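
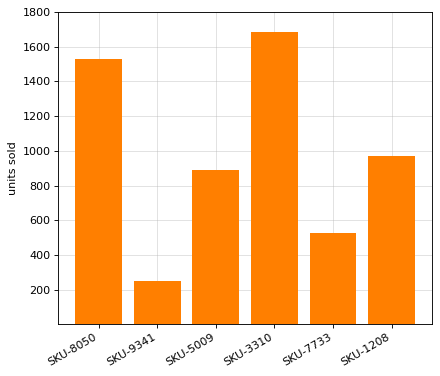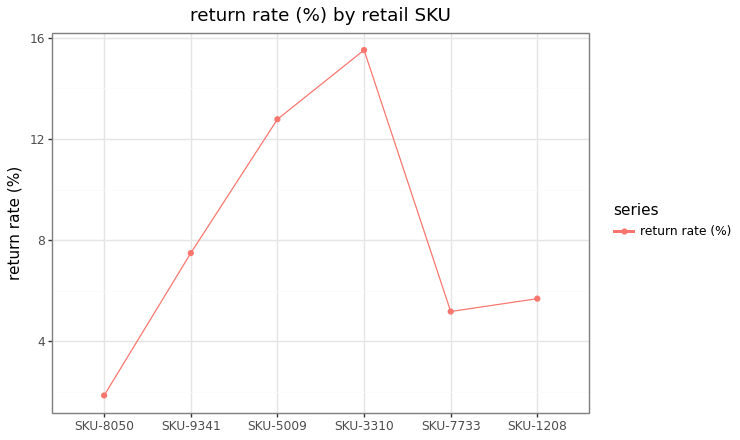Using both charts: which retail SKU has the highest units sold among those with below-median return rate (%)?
Chart 2 median return rate (%) ≈ 6; below-median retail SKUs: SKU-8050, SKU-7733, SKU-1208. Among those, SKU-8050 has the highest units sold (≈ 1600).

SKU-8050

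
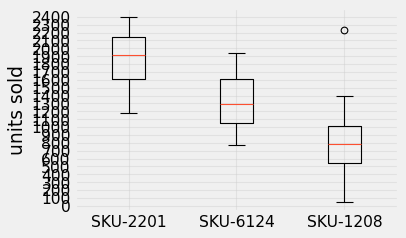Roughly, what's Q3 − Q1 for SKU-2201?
Q3 ≈ 2100, Q1 ≈ 1600; IQR ≈ 500.

≈ 500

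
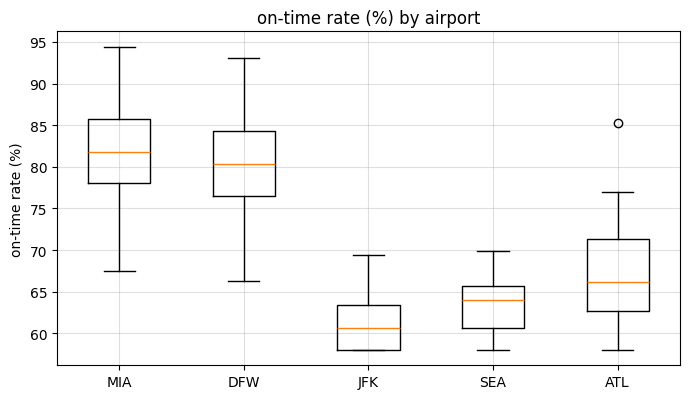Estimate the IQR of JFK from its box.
Q3 ≈ 64, Q1 ≈ 58; IQR ≈ 6.

≈ 6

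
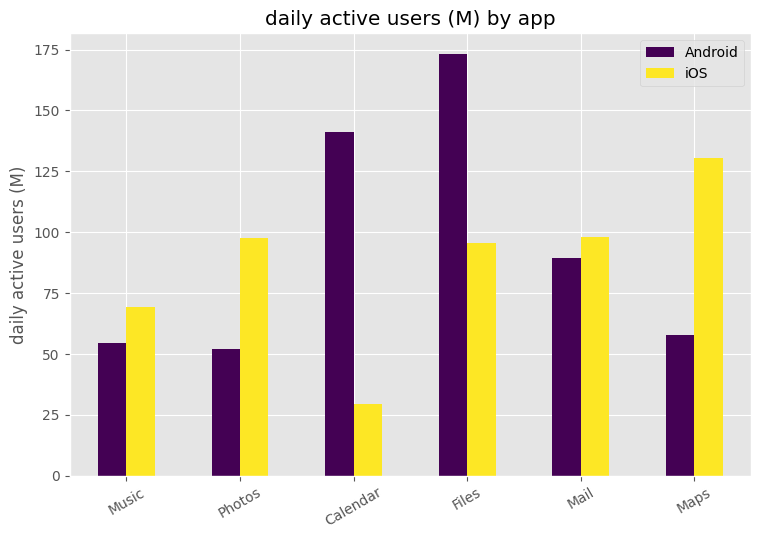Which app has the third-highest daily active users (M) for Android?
Mail

Top 4 for Android: Files ≈ 180, Calendar ≈ 140, Mail ≈ 80, Maps ≈ 60.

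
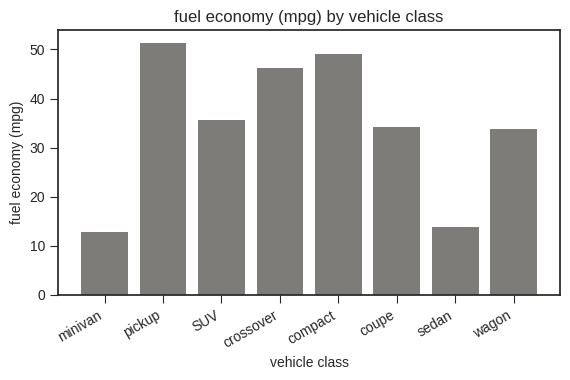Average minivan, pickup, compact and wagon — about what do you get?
(15 + 50 + 50 + 35) / 4 ≈ 38.

≈ 38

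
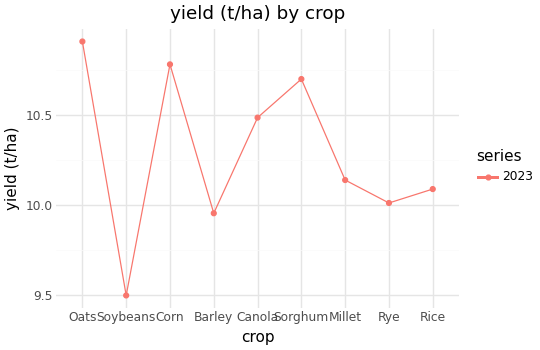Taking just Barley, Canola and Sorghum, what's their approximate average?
(10.0 + 10.4 + 10.6) / 3 ≈ 10.33.

≈ 10.33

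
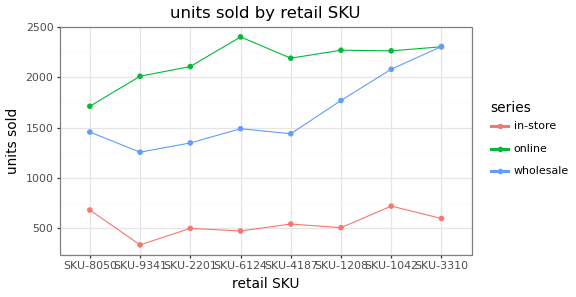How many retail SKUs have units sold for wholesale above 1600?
3

Above 1600: SKU-1208, SKU-1042, SKU-3310.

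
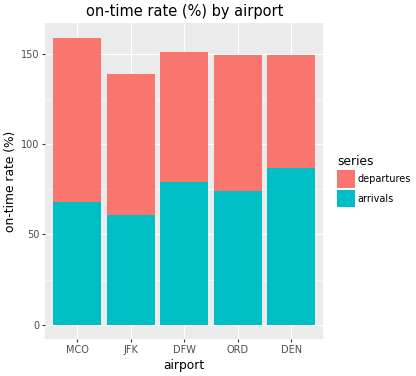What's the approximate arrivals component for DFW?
≈ 80

arrivals top ≈ 80, bottom ≈ 0; segment ≈ 80.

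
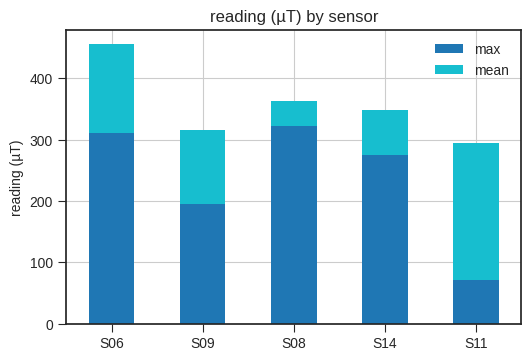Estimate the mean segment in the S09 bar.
≈ 100

mean top ≈ 300, bottom ≈ 200; segment ≈ 100.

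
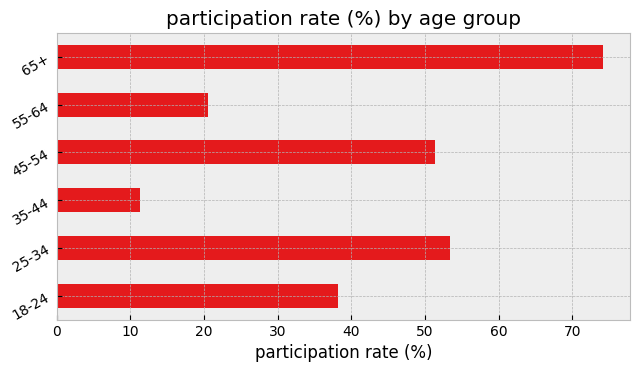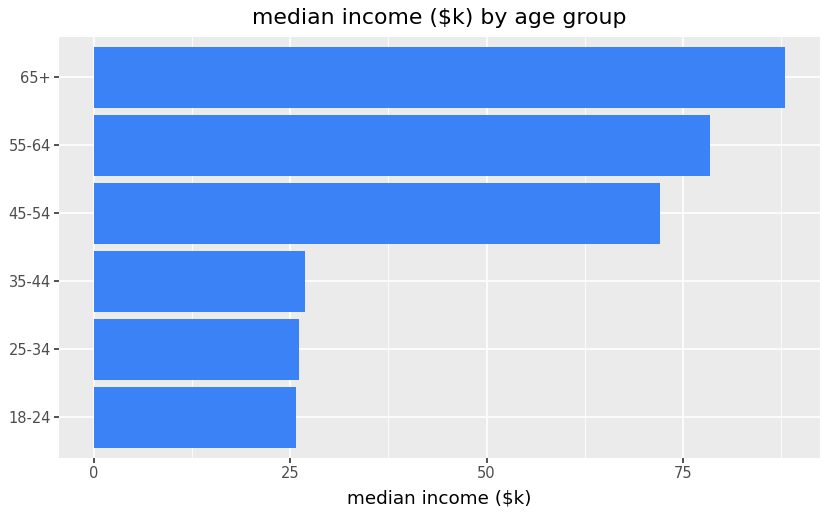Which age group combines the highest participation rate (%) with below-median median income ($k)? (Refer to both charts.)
Chart 2 median median income ($k) ≈ 50; below-median age groups: 18-24, 25-34, 35-44. Among those, 25-34 has the highest participation rate (%) (≈ 50).

25-34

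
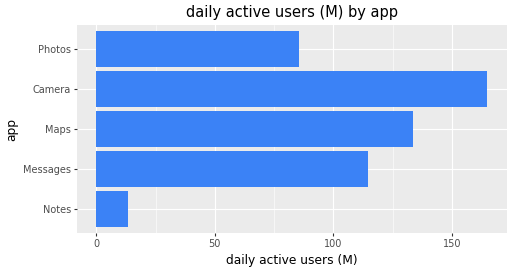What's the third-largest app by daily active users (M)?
Top 4: Camera ≈ 160, Maps ≈ 140, Messages ≈ 120, Photos ≈ 80.

Messages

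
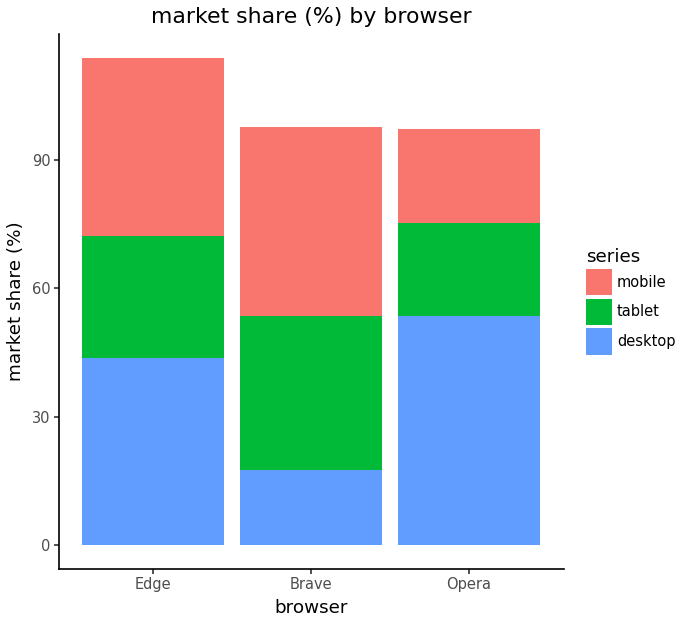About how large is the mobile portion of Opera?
≈ 20

mobile top ≈ 100, bottom ≈ 80; segment ≈ 20.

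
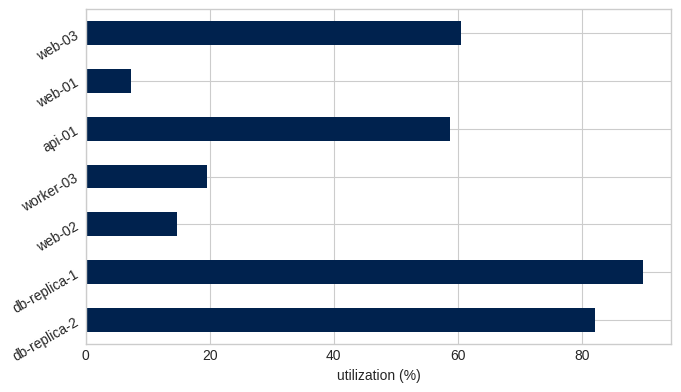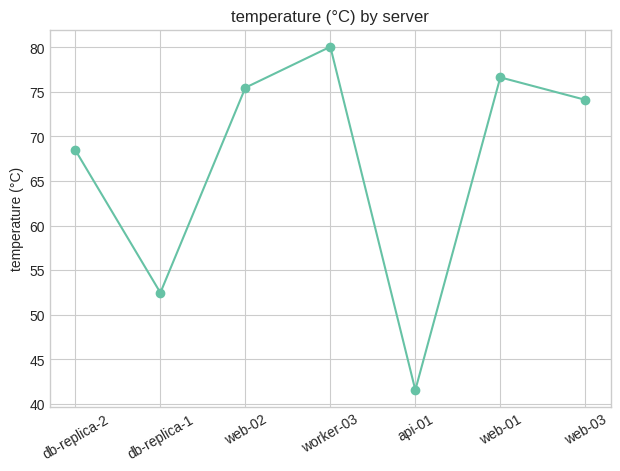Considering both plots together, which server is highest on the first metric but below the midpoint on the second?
db-replica-1

Chart 2 median temperature (°C) ≈ 70; below-median servers: db-replica-2, db-replica-1, api-01. Among those, db-replica-1 has the highest utilization (%) (≈ 90).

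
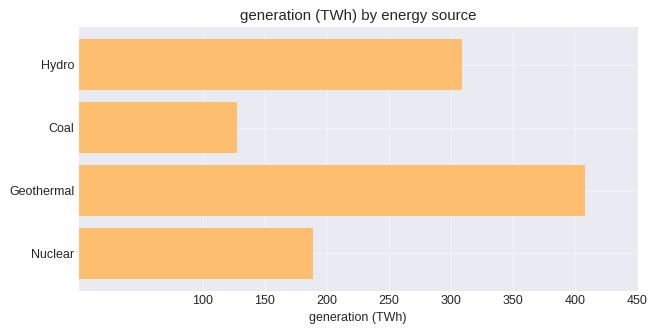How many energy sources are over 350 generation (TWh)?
1

Above 350: Geothermal.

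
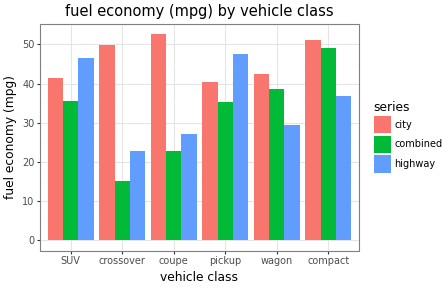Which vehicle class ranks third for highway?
Top 4 for highway: pickup ≈ 50, SUV ≈ 45, compact ≈ 35, wagon ≈ 30.

compact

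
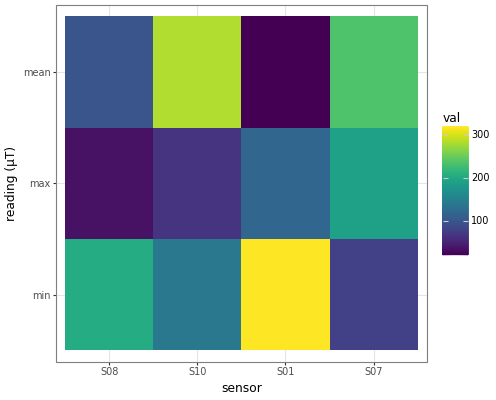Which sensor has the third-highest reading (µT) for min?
S10

Top 4 for min: S01 ≈ 325, S08 ≈ 200, S10 ≈ 150, S07 ≈ 75.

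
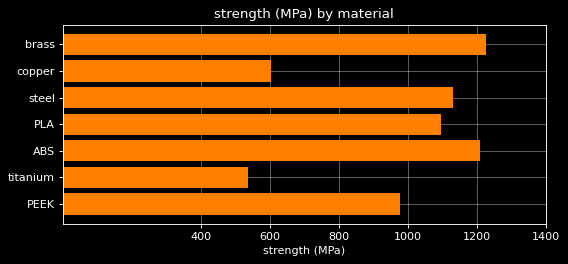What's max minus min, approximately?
Max brass ≈ 1200, min titanium ≈ 600; range ≈ 600.

≈ 600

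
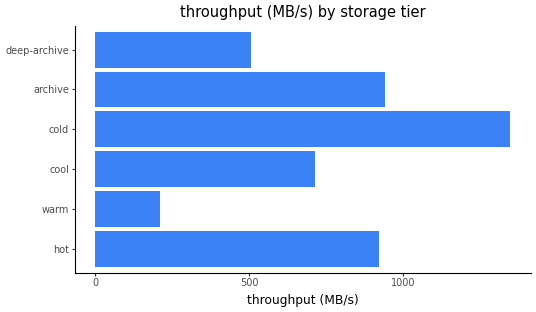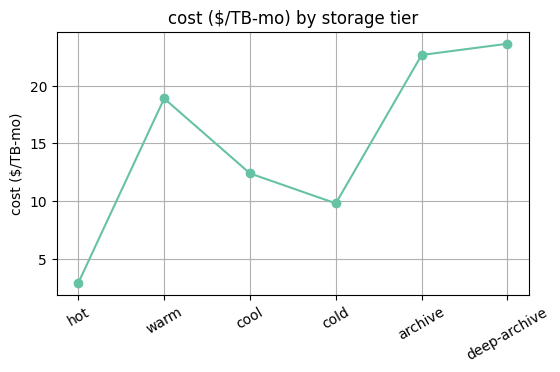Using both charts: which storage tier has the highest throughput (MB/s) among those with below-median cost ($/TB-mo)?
cold

Chart 2 median cost ($/TB-mo) ≈ 15; below-median storage tiers: hot, cool, cold. Among those, cold has the highest throughput (MB/s) (≈ 1400).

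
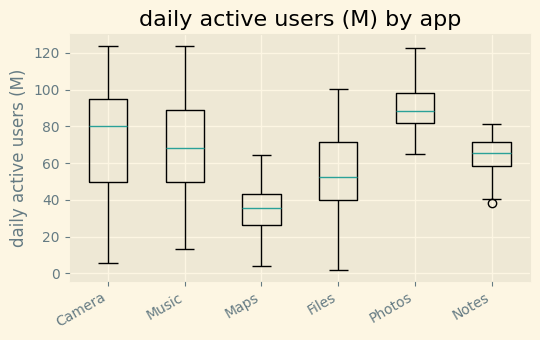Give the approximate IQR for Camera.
Q3 ≈ 95, Q1 ≈ 50; IQR ≈ 45.

≈ 45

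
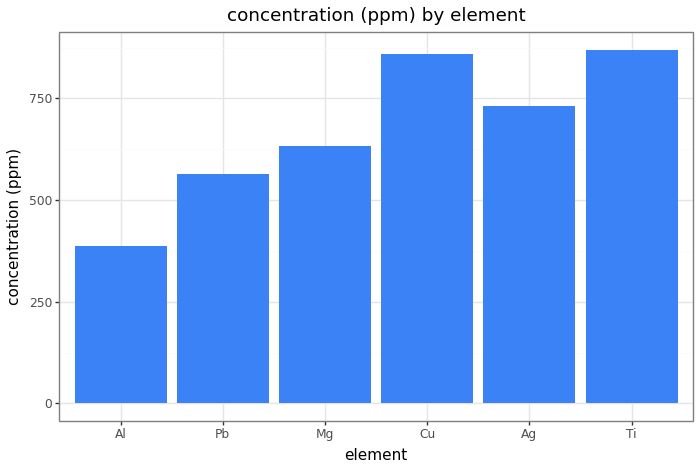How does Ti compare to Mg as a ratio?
≈ 1.5×

Ti ≈ 900, Mg ≈ 600; 900/600 ≈ 1.5.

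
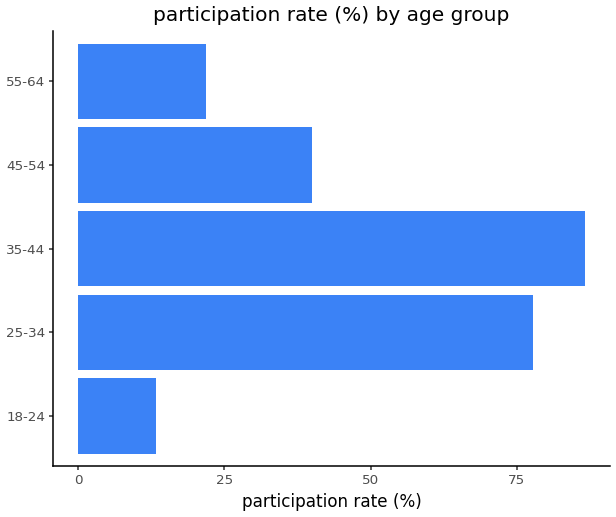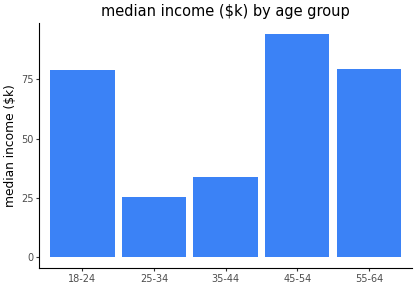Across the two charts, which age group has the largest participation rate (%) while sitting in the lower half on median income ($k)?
Chart 2 median median income ($k) ≈ 80; below-median age groups: 25-34, 35-44. Among those, 35-44 has the highest participation rate (%) (≈ 90).

35-44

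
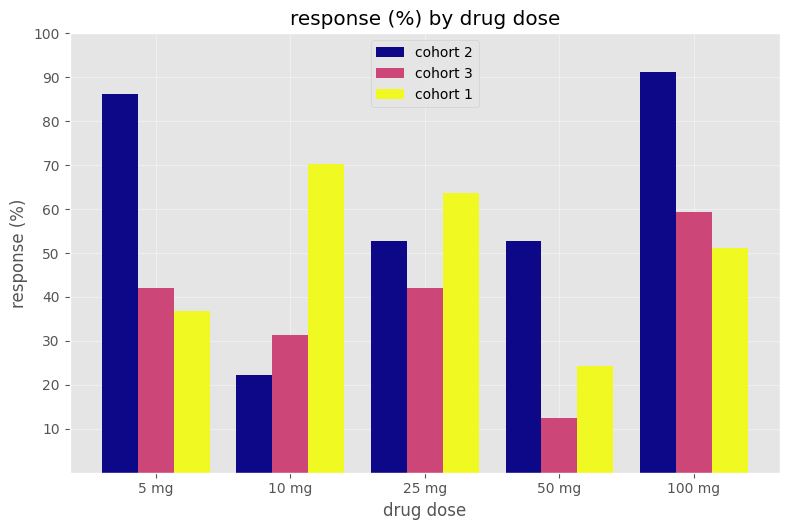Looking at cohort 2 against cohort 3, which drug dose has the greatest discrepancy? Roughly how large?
5 mg: cohort 2 ≈ 90, cohort 3 ≈ 40 → gap ≈ 50. Next-largest (50 mg) is only ≈ 40.

5 mg, ≈ 50 %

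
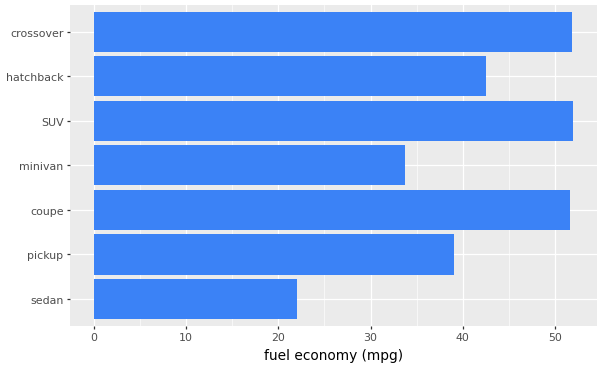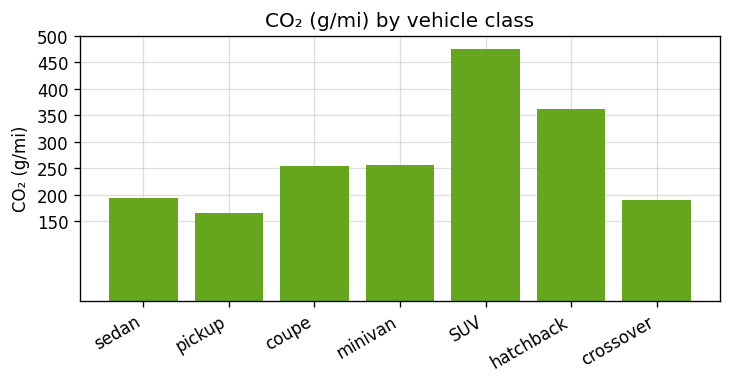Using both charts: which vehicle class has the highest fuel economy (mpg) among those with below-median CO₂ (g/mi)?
Chart 2 median CO₂ (g/mi) ≈ 250; below-median vehicle classes: sedan, pickup, crossover. Among those, crossover has the highest fuel economy (mpg) (≈ 50).

crossover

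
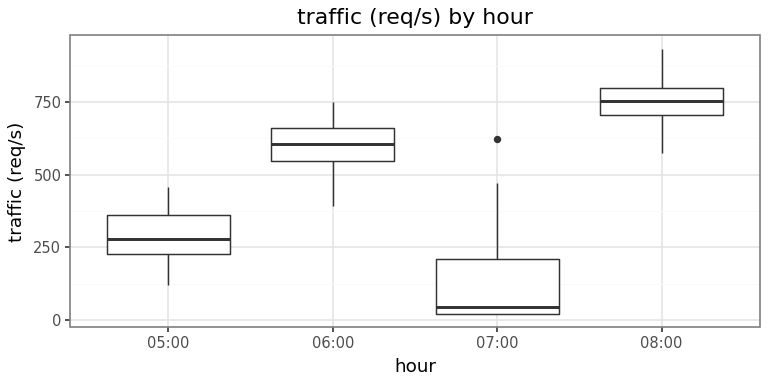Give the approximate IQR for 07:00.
≈ 200

Q3 ≈ 200, Q1 ≈ 0; IQR ≈ 200.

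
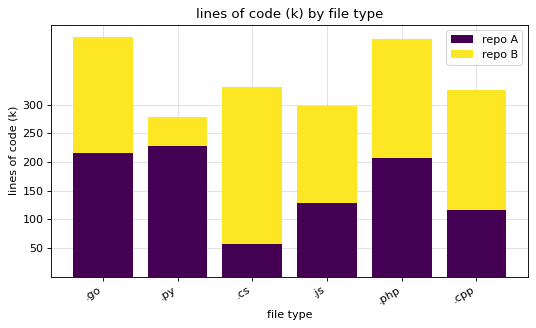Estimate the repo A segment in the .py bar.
repo A top ≈ 250, bottom ≈ 0; segment ≈ 250.

≈ 250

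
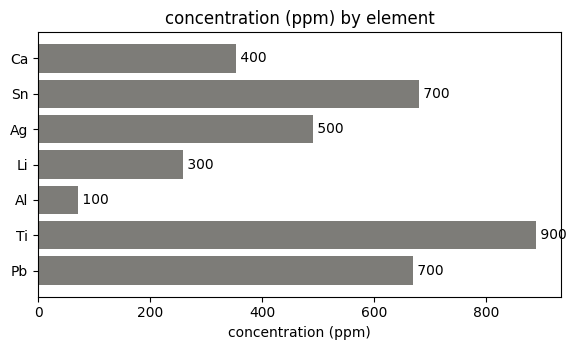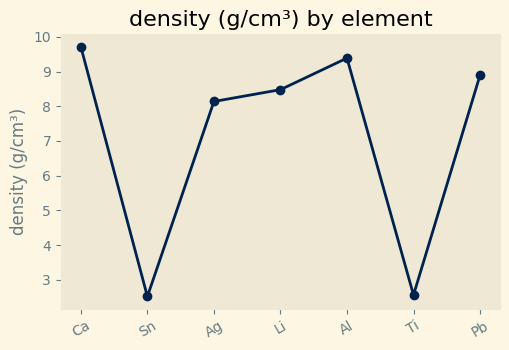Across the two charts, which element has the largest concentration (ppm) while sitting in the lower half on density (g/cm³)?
Ti

Chart 2 median density (g/cm³) ≈ 8; below-median elements: Sn, Ag, Ti. Among those, Ti has the highest concentration (ppm) (≈ 900).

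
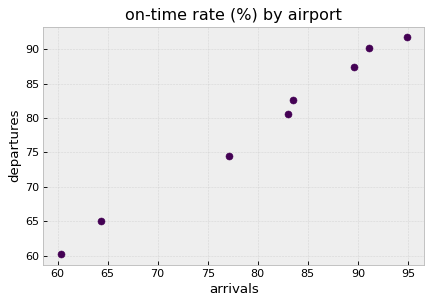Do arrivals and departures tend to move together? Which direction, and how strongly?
Points are positively correlated; strong (|r| ≈ 1.0).

positive, strong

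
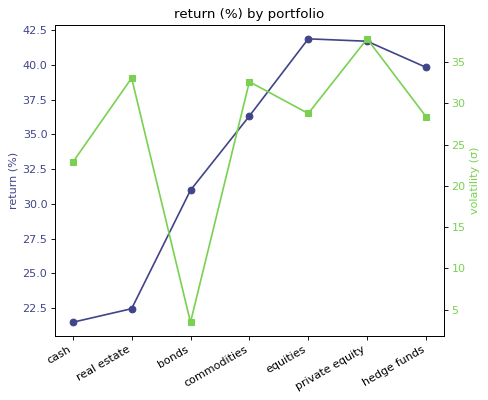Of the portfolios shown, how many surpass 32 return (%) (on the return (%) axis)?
4

Above 32: commodities, equities, private equity, hedge funds.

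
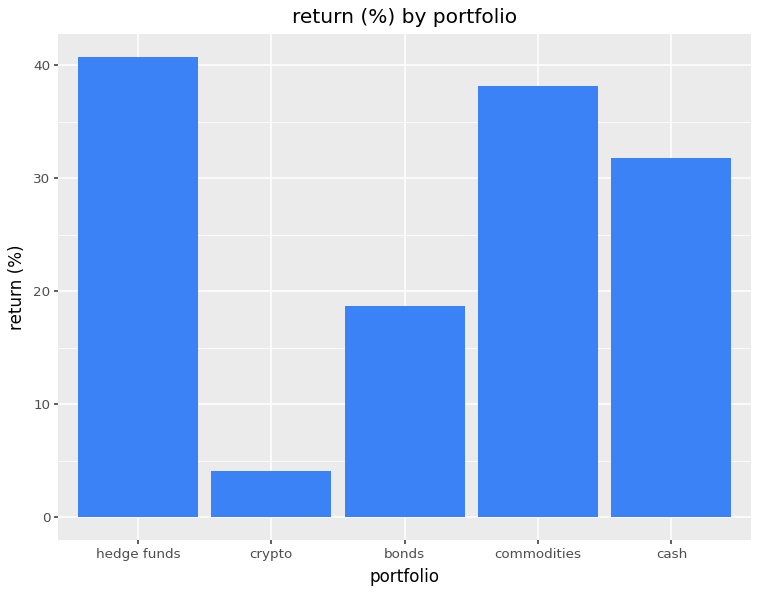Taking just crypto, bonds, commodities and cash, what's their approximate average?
≈ 24

(5 + 20 + 40 + 30) / 4 ≈ 24.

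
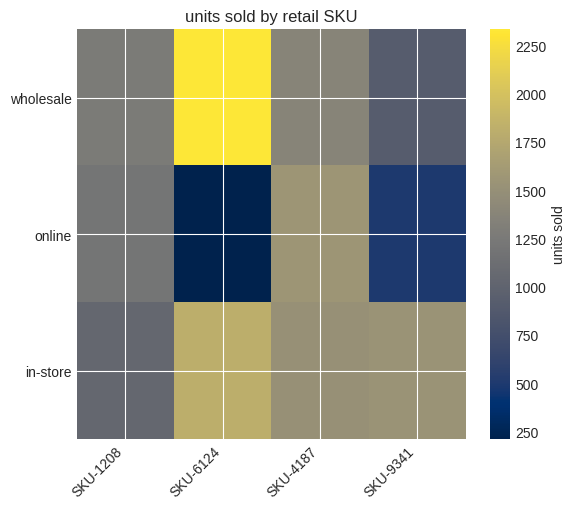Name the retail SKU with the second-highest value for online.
Top 3 for online: SKU-4187 ≈ 1600, SKU-1208 ≈ 1200, SKU-9341 ≈ 400.

SKU-1208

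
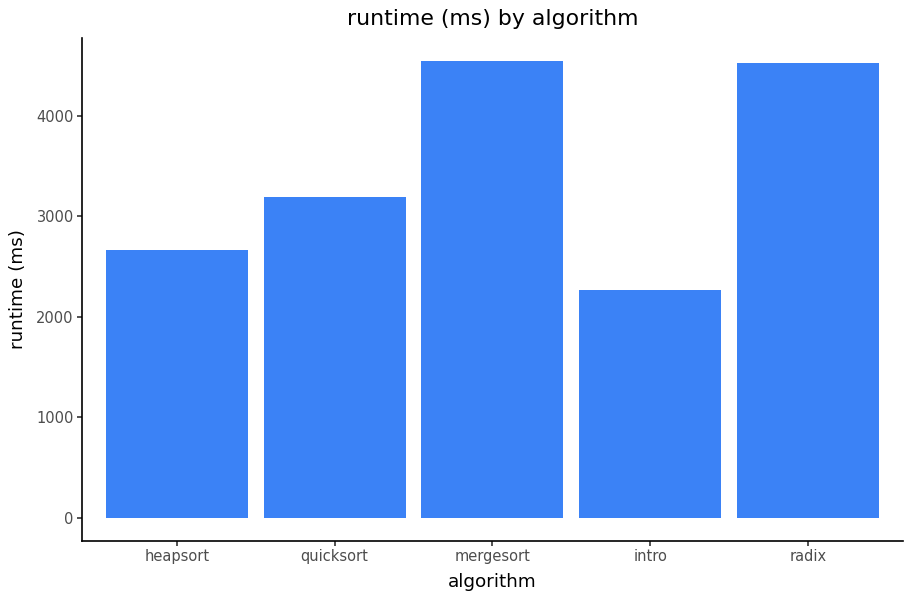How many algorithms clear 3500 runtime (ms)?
Above 3500: mergesort, radix.

2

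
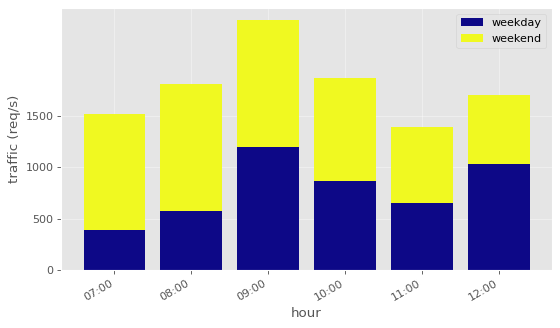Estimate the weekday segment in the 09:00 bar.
weekday top ≈ 1000, bottom ≈ 0; segment ≈ 1000.

≈ 1000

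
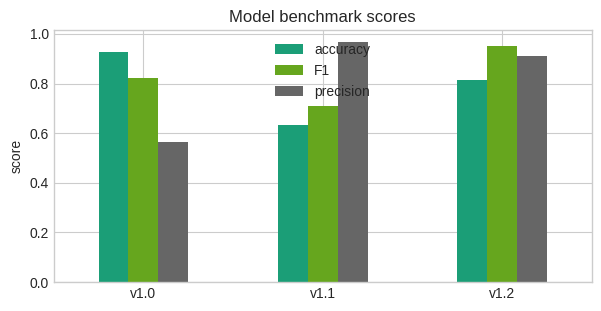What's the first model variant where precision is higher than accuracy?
v1.1

v1.0: precision ≈ 0.6 vs accuracy ≈ 0.9 (not yet); v1.1: precision ≈ 1.0 vs accuracy ≈ 0.6 (first crossover).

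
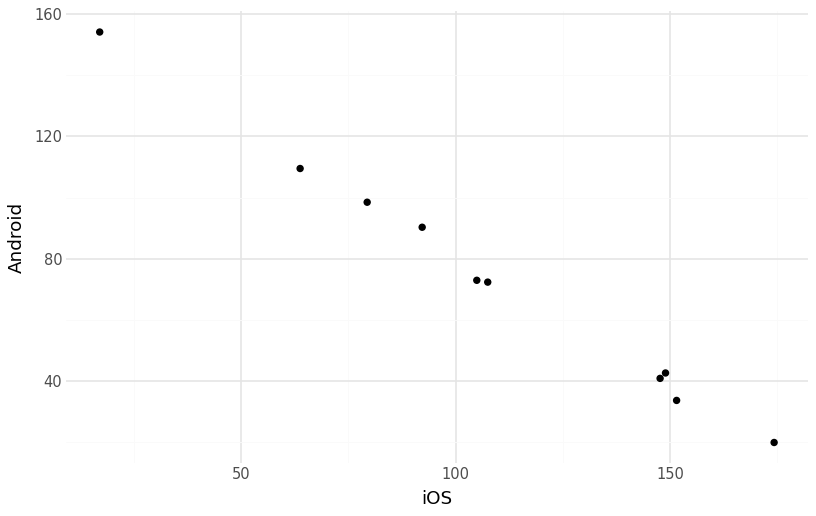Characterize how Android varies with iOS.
Points are negatively correlated; strong (|r| ≈ 1.0).

negative, strong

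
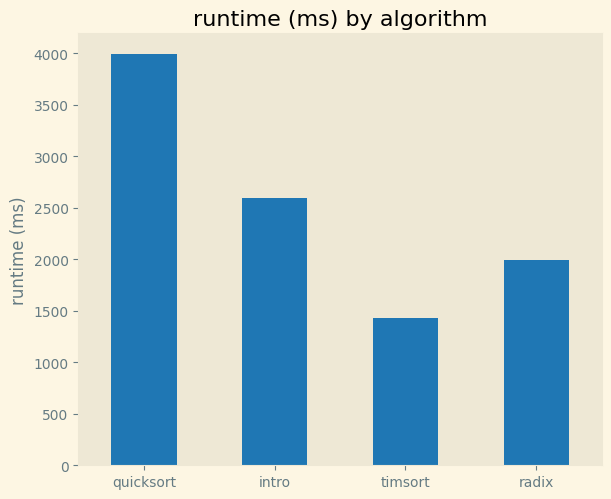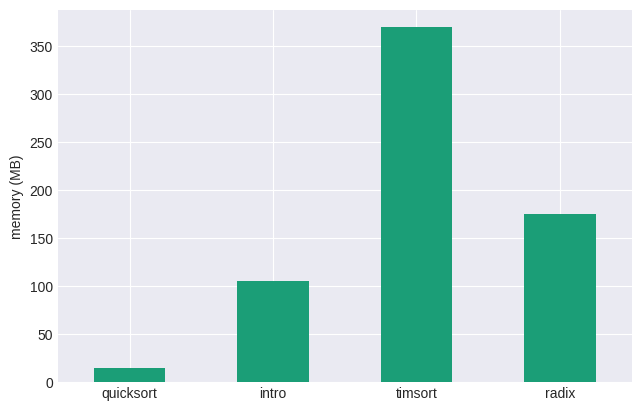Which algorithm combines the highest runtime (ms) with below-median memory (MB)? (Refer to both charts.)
quicksort

Chart 2 median memory (MB) ≈ 150; below-median algorithms: quicksort, intro. Among those, quicksort has the highest runtime (ms) (≈ 4000).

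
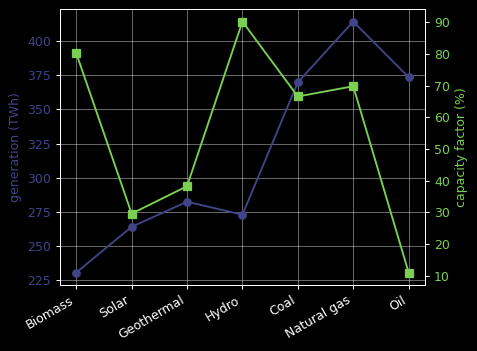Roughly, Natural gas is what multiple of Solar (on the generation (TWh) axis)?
≈ 1.62×

Natural gas ≈ 420, Solar ≈ 260; 420/260 ≈ 1.62.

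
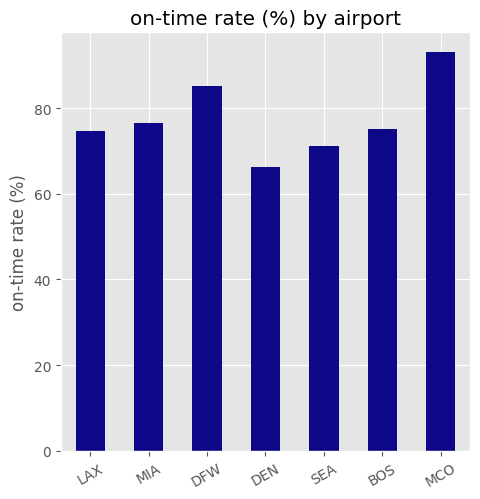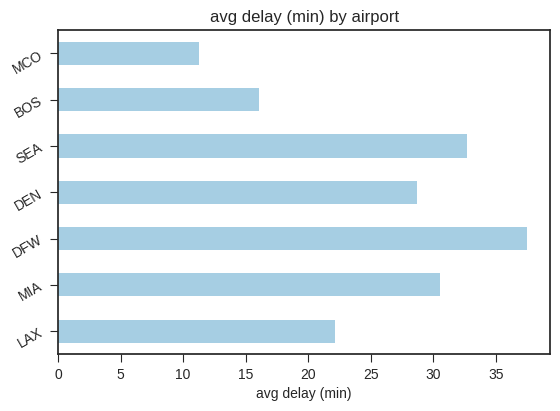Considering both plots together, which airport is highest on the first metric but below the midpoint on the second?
Chart 2 median avg delay (min) ≈ 30; below-median airports: LAX, BOS, MCO. Among those, MCO has the highest on-time rate (%) (≈ 90).

MCO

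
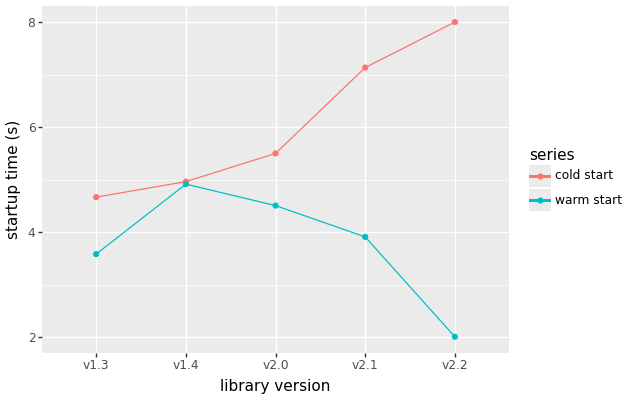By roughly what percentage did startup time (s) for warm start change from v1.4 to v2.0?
≈ -10%

v1.4 ≈ 5.0, v2.0 ≈ 4.5; (4.5 − 5.0) / 5.0 ≈ -10%.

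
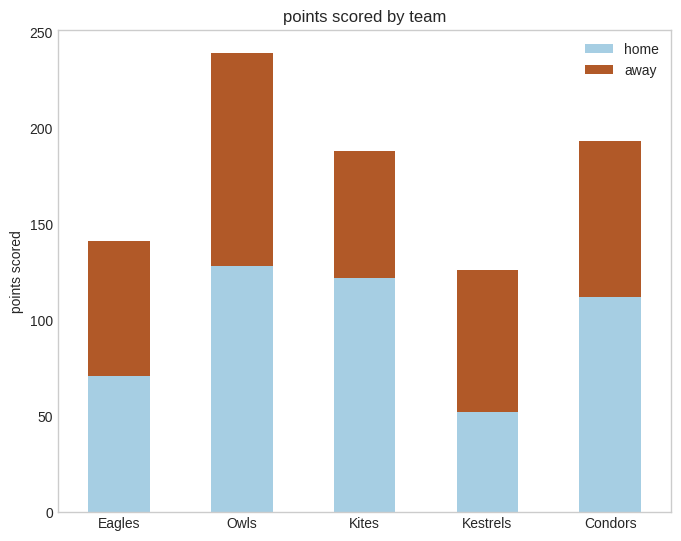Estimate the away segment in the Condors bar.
away top ≈ 200, bottom ≈ 120; segment ≈ 80.

≈ 80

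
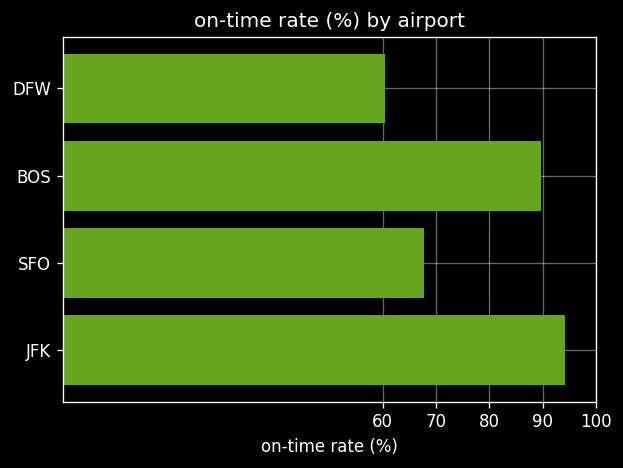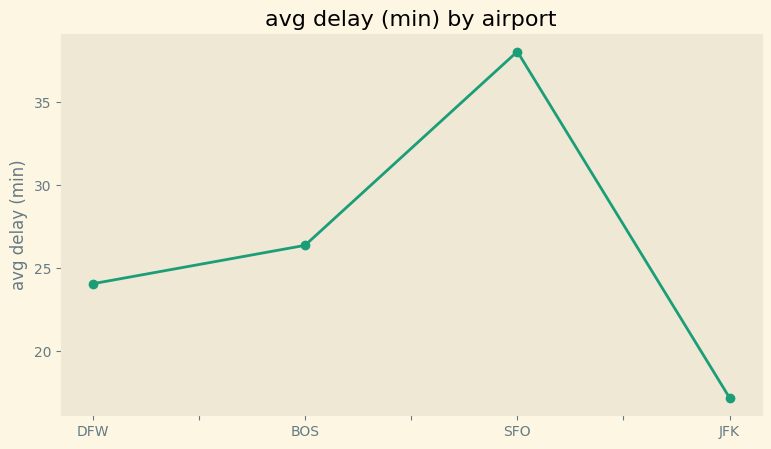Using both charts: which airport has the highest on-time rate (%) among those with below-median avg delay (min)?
JFK

Chart 2 median avg delay (min) ≈ 25; below-median airports: DFW, JFK. Among those, JFK has the highest on-time rate (%) (≈ 90).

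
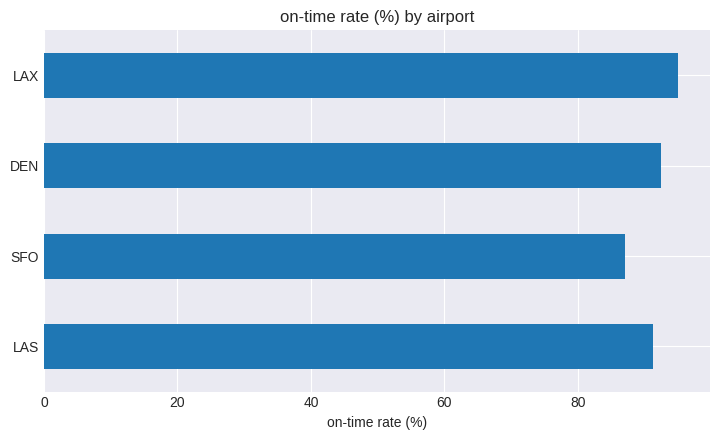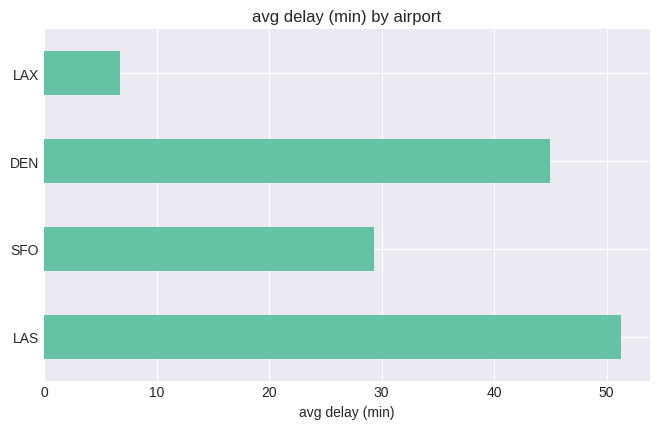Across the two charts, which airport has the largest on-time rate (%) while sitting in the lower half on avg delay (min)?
Chart 2 median avg delay (min) ≈ 35; below-median airports: SFO, LAX. Among those, LAX has the highest on-time rate (%) (≈ 100).

LAX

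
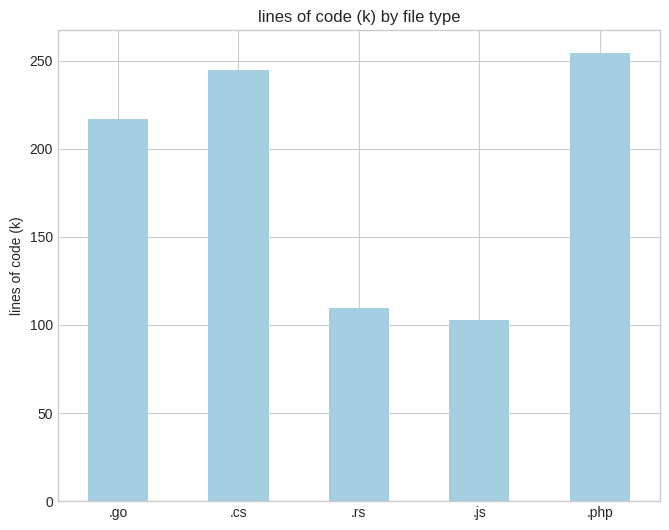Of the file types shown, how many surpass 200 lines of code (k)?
Above 200: .go, .cs, .php.

3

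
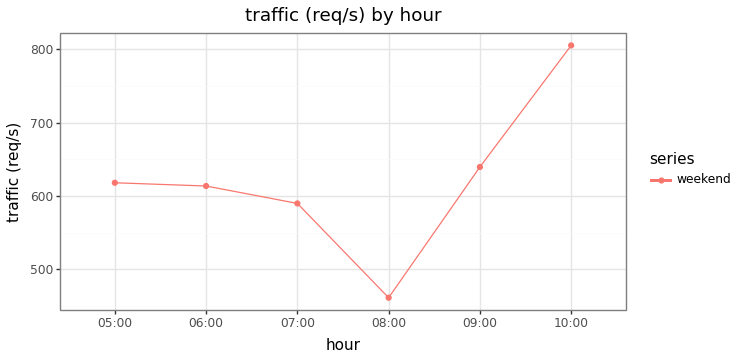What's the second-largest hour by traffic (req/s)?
09:00

Top 3: 10:00 ≈ 800, 09:00 ≈ 650, 05:00 ≈ 600.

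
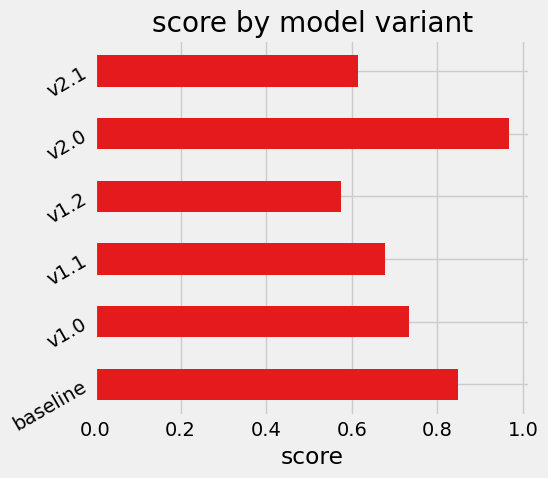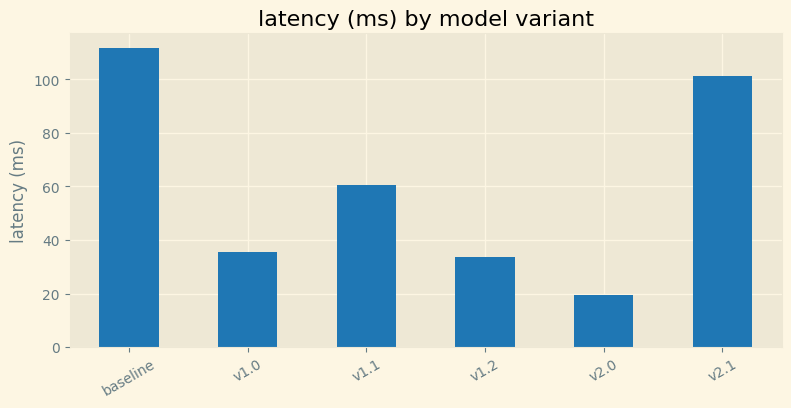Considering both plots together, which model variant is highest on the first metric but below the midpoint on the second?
Chart 2 median latency (ms) ≈ 40; below-median model variants: v1.0, v1.2, v2.0. Among those, v2.0 has the highest score (≈ 1).

v2.0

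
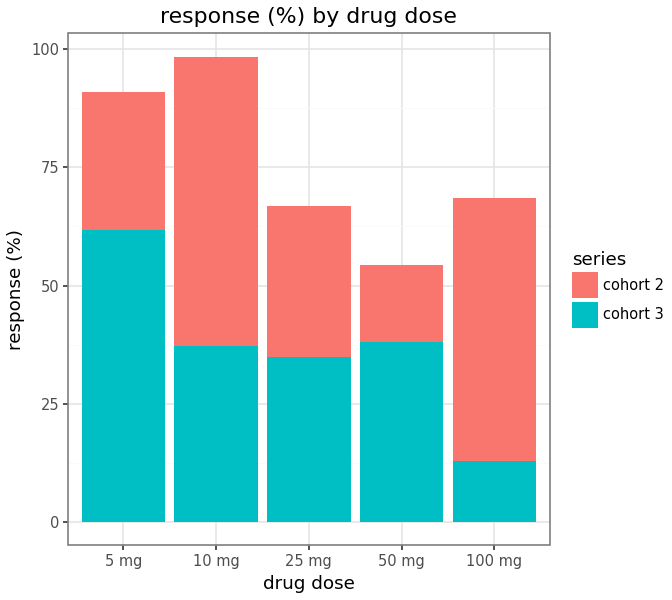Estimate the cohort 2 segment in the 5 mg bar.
≈ 30

cohort 2 top ≈ 90, bottom ≈ 60; segment ≈ 30.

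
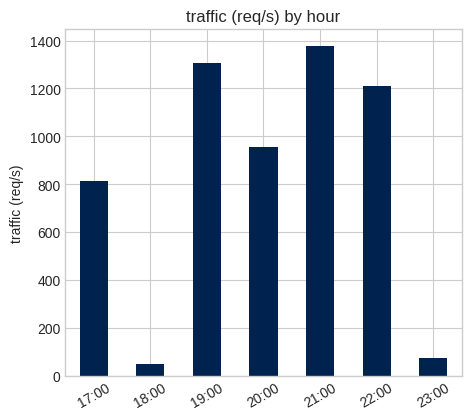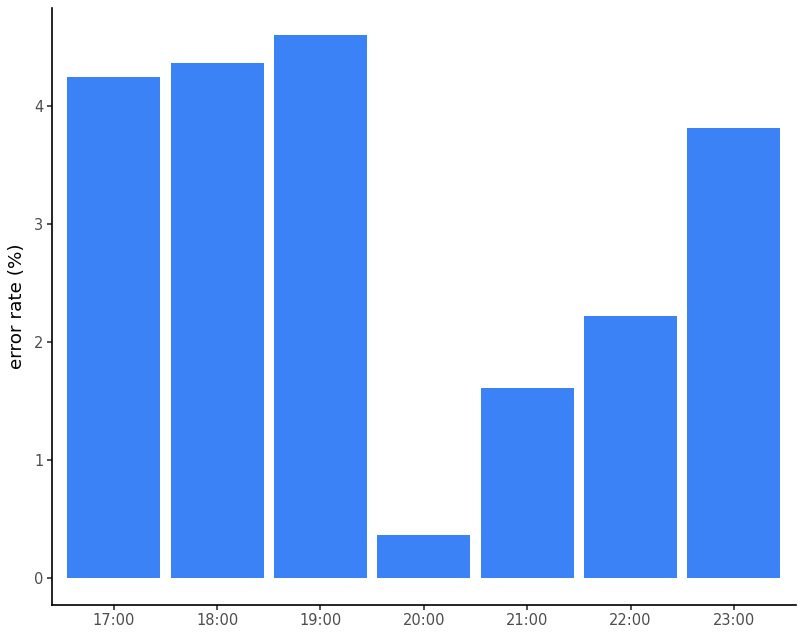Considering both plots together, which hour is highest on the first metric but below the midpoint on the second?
21:00

Chart 2 median error rate (%) ≈ 4; below-median hours: 20:00, 21:00, 22:00. Among those, 21:00 has the highest traffic (req/s) (≈ 1400).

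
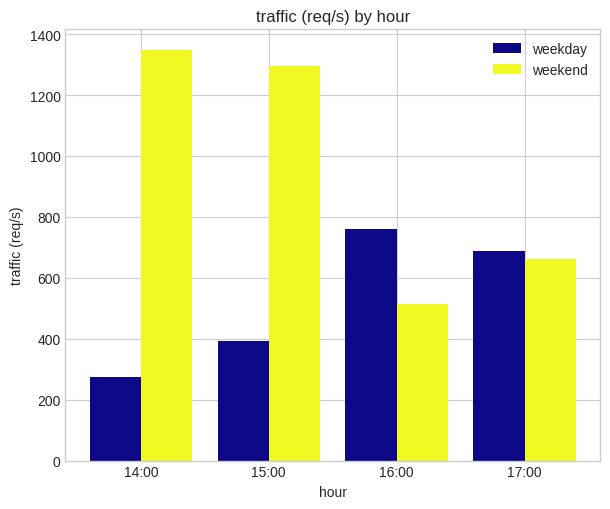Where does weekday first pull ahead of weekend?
15:00: weekday ≈ 400 vs weekend ≈ 1200 (not yet); 16:00: weekday ≈ 800 vs weekend ≈ 600 (first crossover).

16:00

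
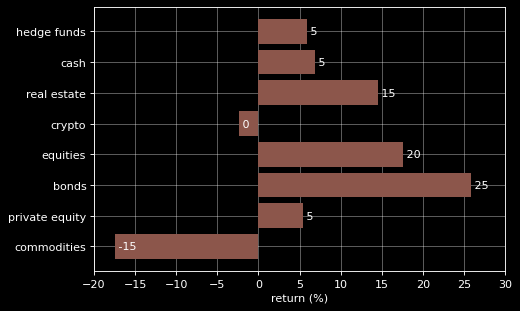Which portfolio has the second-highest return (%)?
equities

Top 3: bonds ≈ 25, equities ≈ 20, real estate ≈ 15.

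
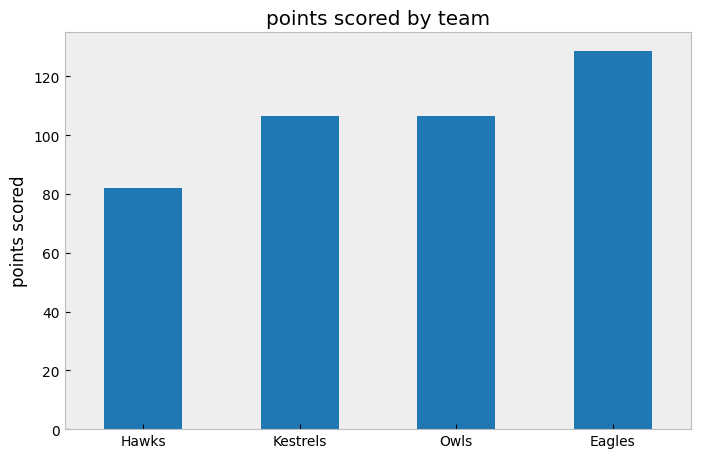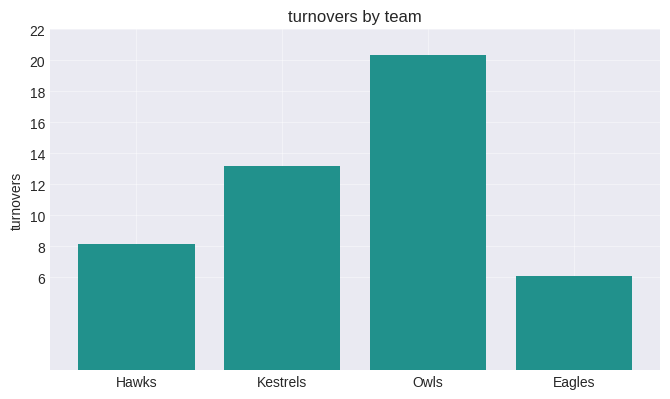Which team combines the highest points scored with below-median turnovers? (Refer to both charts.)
Eagles

Chart 2 median turnovers ≈ 10; below-median teams: Hawks, Eagles. Among those, Eagles has the highest points scored (≈ 120).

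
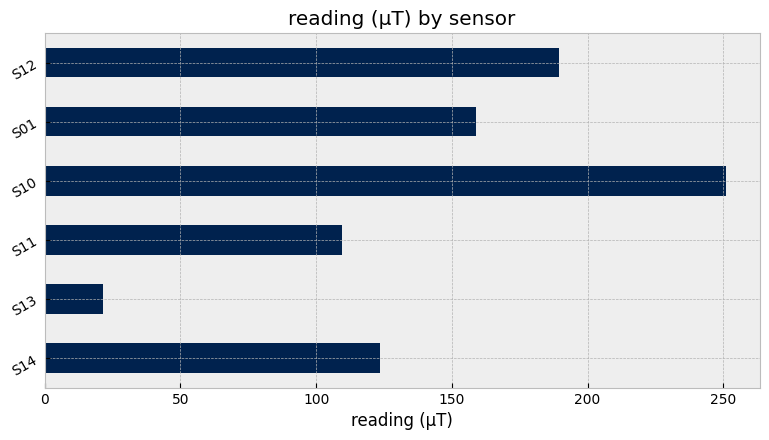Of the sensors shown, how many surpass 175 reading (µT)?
Above 175: S10, S12.

2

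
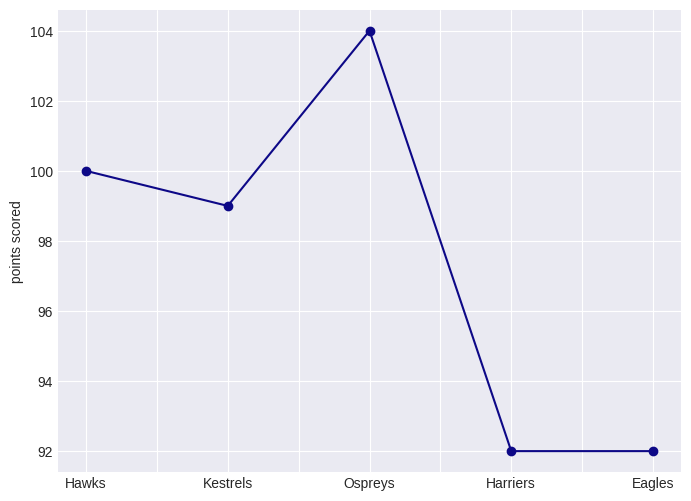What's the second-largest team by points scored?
Top 3: Ospreys ≈ 104, Hawks ≈ 100, Kestrels ≈ 99.

Hawks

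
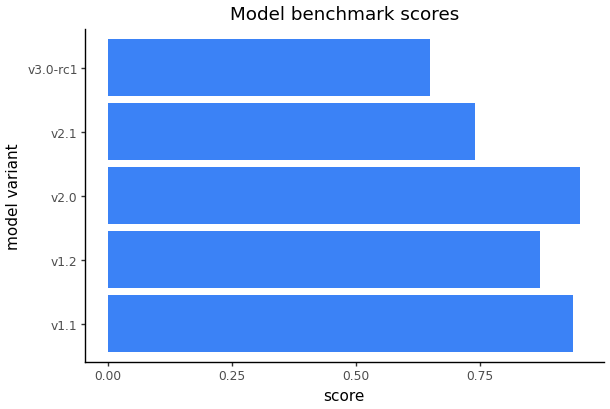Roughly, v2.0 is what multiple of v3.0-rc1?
v2.0 ≈ 1.0, v3.0-rc1 ≈ 0.6; 1.0/0.6 ≈ 1.67.

≈ 1.67×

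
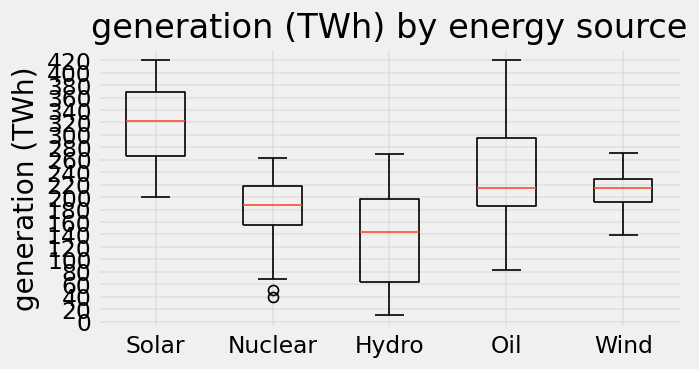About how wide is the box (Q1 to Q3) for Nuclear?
≈ 60

Q3 ≈ 220, Q1 ≈ 160; IQR ≈ 60.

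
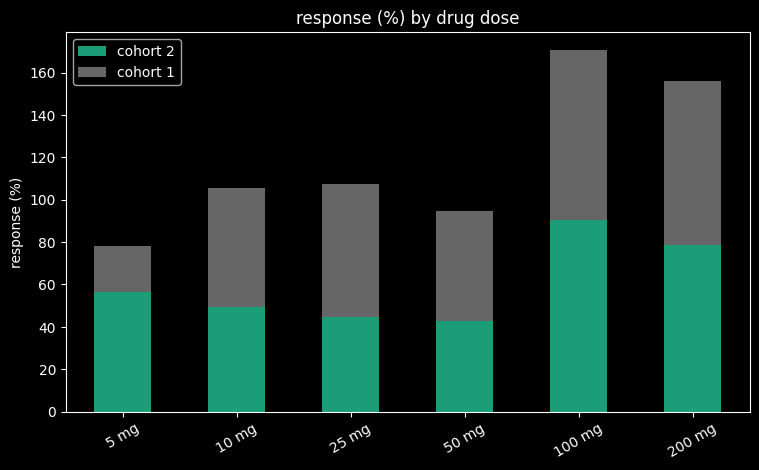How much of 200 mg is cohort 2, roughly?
≈ 80

cohort 2 top ≈ 80, bottom ≈ 0; segment ≈ 80.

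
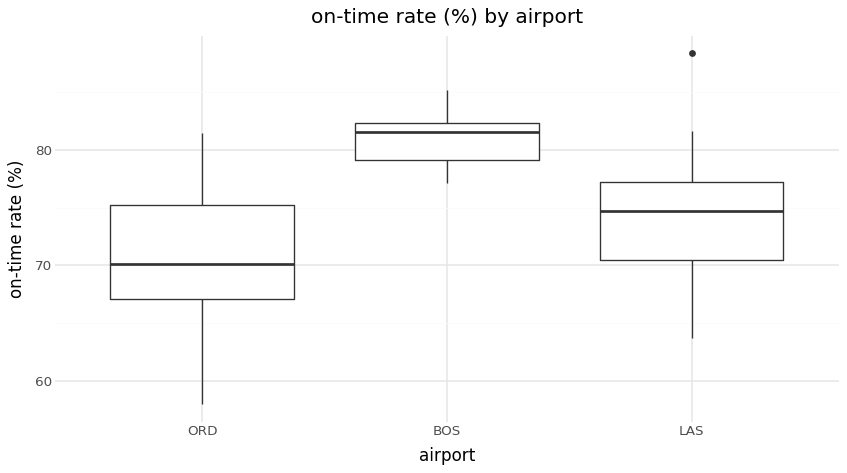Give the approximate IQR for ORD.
≈ 8

Q3 ≈ 76, Q1 ≈ 68; IQR ≈ 8.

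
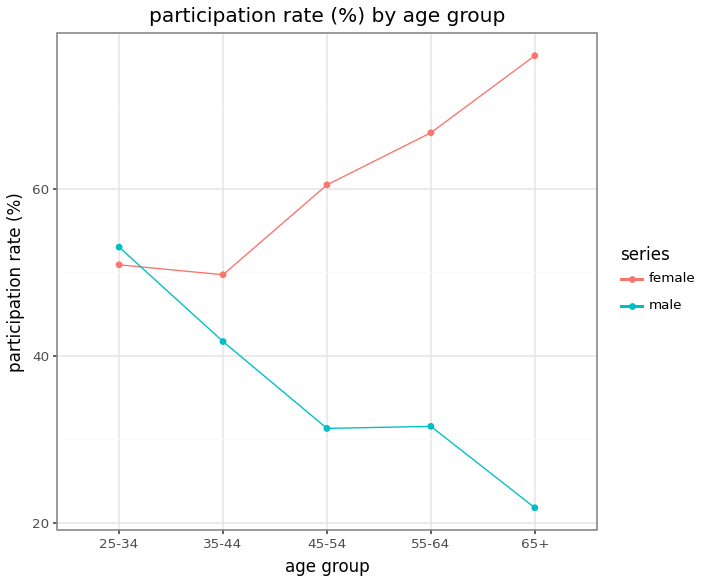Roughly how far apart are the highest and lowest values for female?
Max 65+ ≈ 75, min 35-44 ≈ 50; range ≈ 25.

≈ 25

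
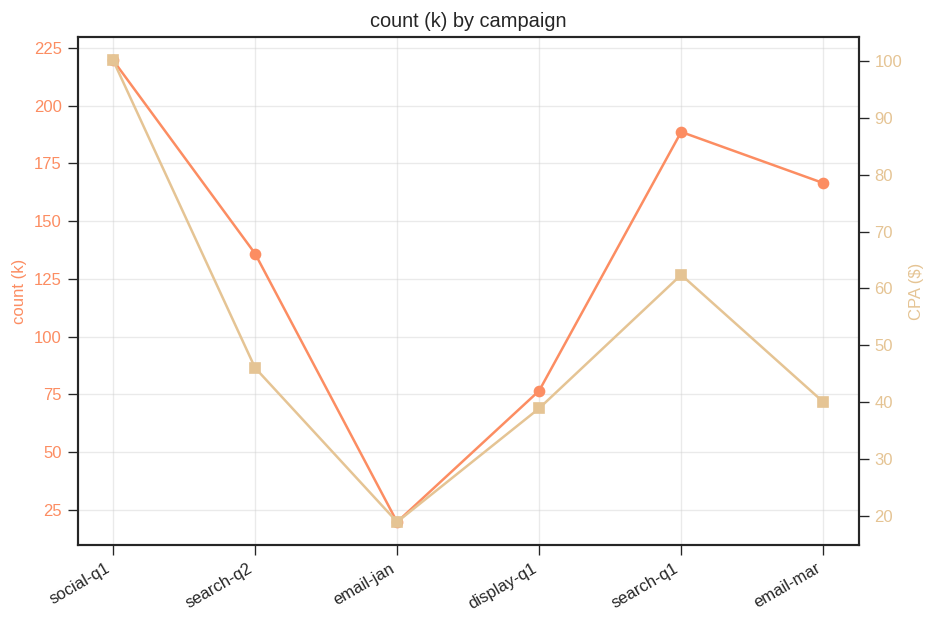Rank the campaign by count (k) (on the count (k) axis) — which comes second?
search-q1

Top 3 (on the count (k) axis): social-q1 ≈ 220, search-q1 ≈ 180, email-mar ≈ 160.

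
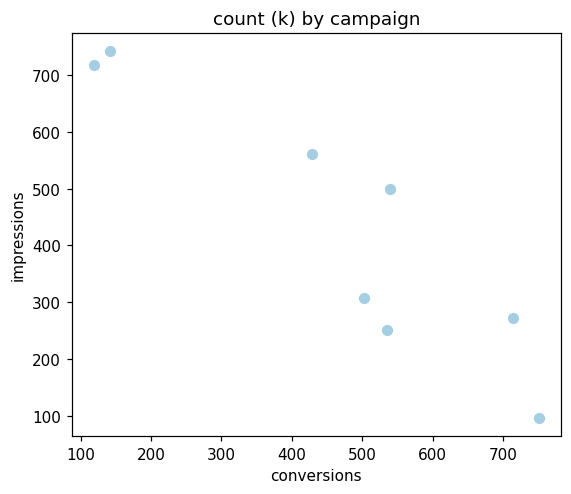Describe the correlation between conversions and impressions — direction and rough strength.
negative, strong

Points are negatively correlated; strong (|r| ≈ 0.9).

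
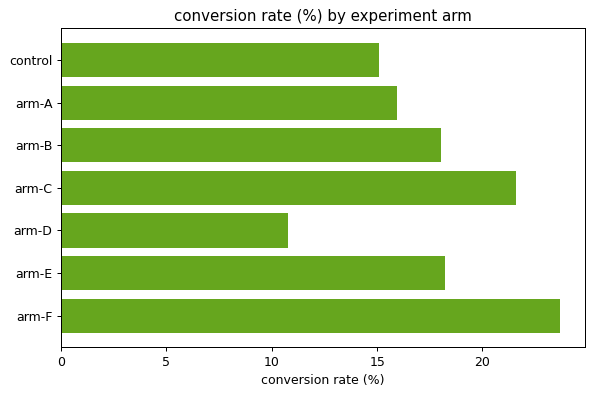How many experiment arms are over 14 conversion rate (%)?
Above 14: control, arm-A, arm-B, arm-C, arm-E, arm-F.

6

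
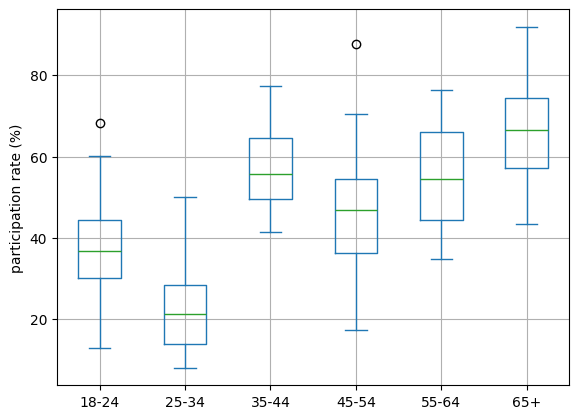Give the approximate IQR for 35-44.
≈ 15

Q3 ≈ 65, Q1 ≈ 50; IQR ≈ 15.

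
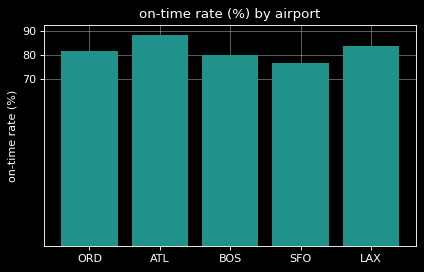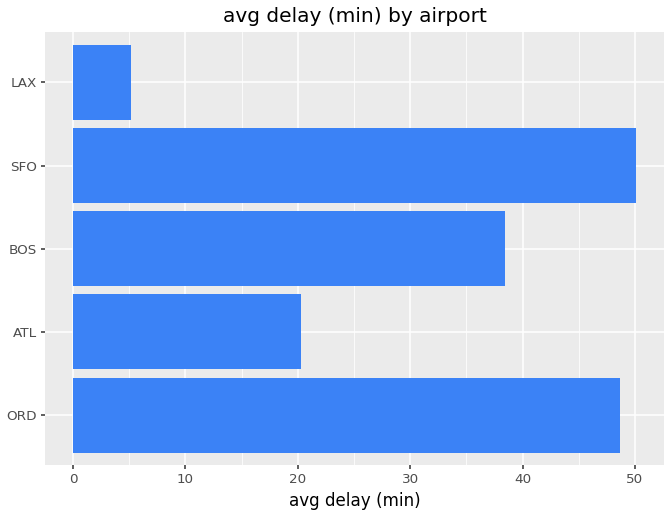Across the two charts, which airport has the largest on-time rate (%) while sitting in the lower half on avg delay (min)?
ATL

Chart 2 median avg delay (min) ≈ 40; below-median airports: ATL, LAX. Among those, ATL has the highest on-time rate (%) (≈ 90).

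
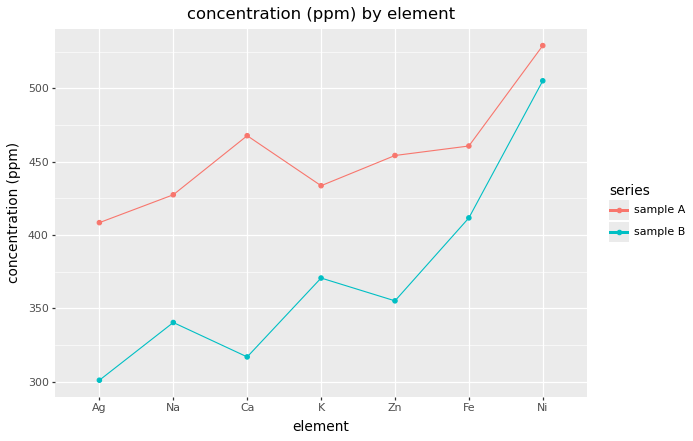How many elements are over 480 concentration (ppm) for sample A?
Above 480: Ni.

1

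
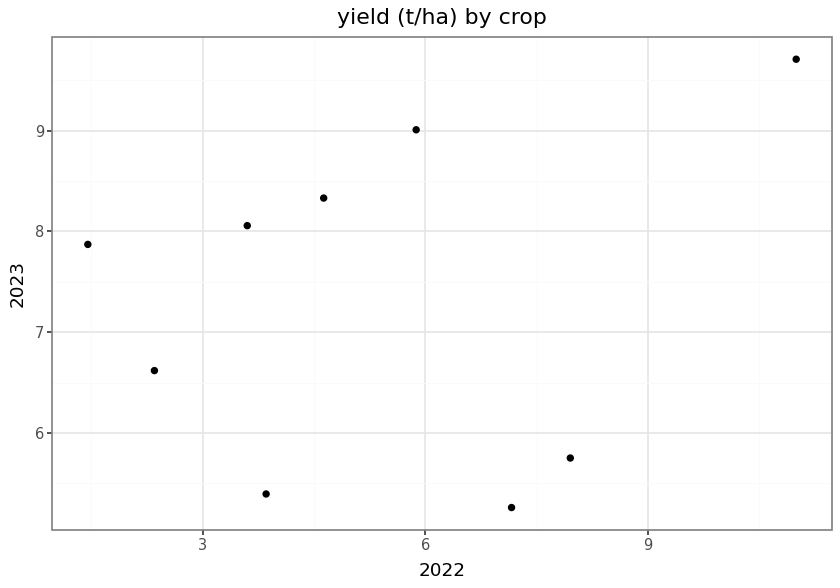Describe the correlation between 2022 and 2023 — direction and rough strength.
no clear correlation

Points are roughly uncorrelated; weak (|r| ≈ 0.2).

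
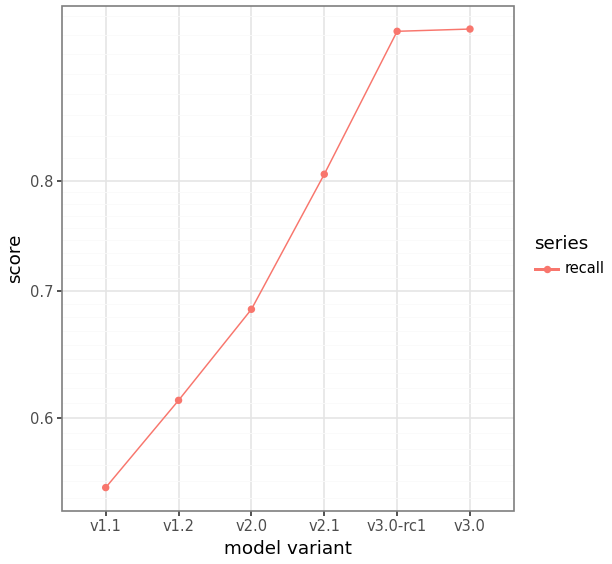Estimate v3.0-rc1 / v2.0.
≈ 1.36×

v3.0-rc1 ≈ 0.95, v2.0 ≈ 0.70; 0.95/0.70 ≈ 1.36.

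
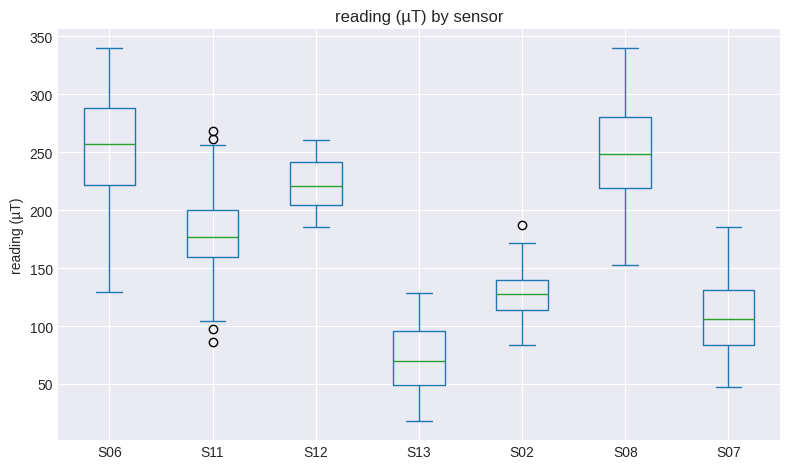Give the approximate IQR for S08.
≈ 60

Q3 ≈ 280, Q1 ≈ 220; IQR ≈ 60.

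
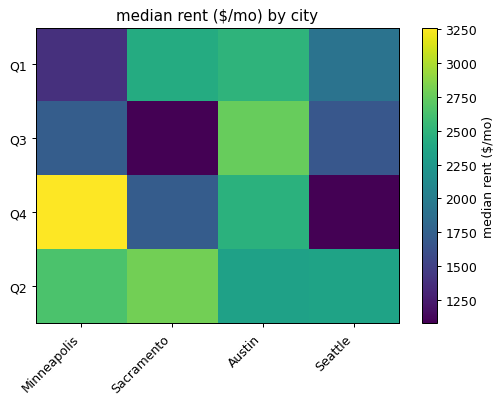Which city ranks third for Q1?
Seattle

Top 4 for Q1: Austin ≈ 2600, Sacramento ≈ 2400, Seattle ≈ 2000, Minneapolis ≈ 1400.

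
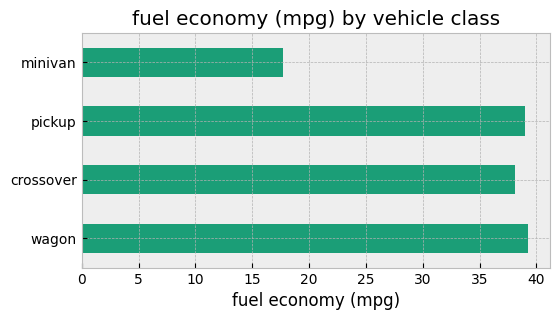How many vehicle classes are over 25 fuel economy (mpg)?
3

Above 25: wagon, crossover, pickup.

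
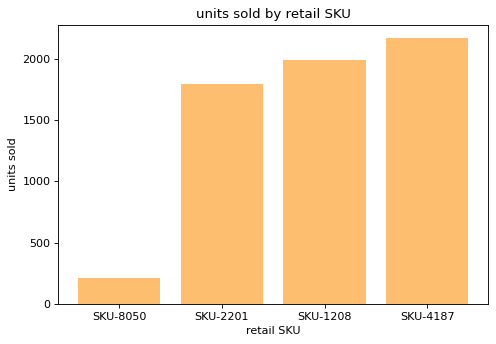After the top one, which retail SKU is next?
Top 3: SKU-4187 ≈ 2200, SKU-1208 ≈ 2000, SKU-2201 ≈ 1800.

SKU-1208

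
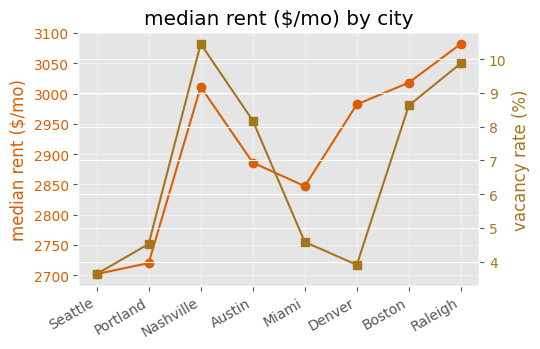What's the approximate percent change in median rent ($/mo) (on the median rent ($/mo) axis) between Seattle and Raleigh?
Seattle ≈ 2700, Raleigh ≈ 3100; (3100 − 2700) / 2700 ≈ +14.8%.

≈ +14.8%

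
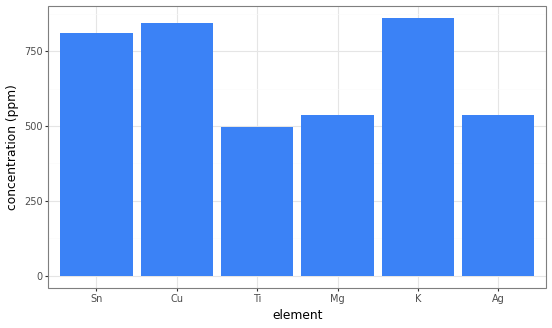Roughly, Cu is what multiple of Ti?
≈ 1.6×

Cu ≈ 800, Ti ≈ 500; 800/500 ≈ 1.6.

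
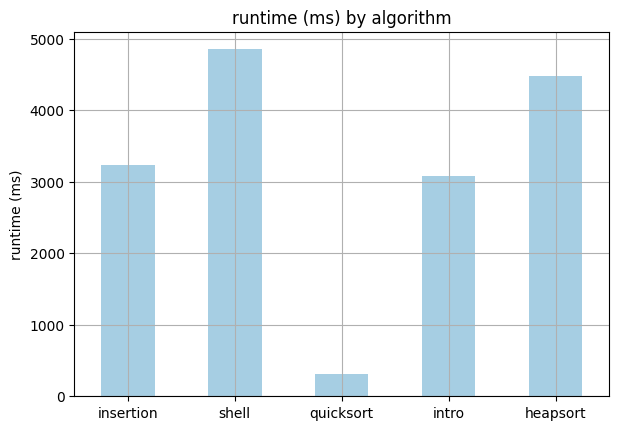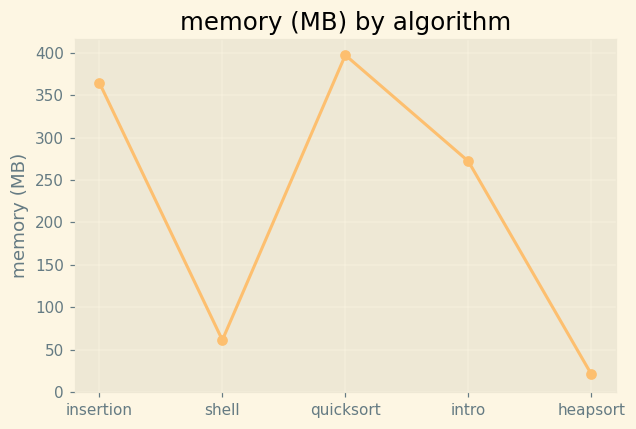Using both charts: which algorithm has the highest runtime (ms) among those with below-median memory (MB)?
Chart 2 median memory (MB) ≈ 250; below-median algorithms: shell, heapsort. Among those, shell has the highest runtime (ms) (≈ 5000).

shell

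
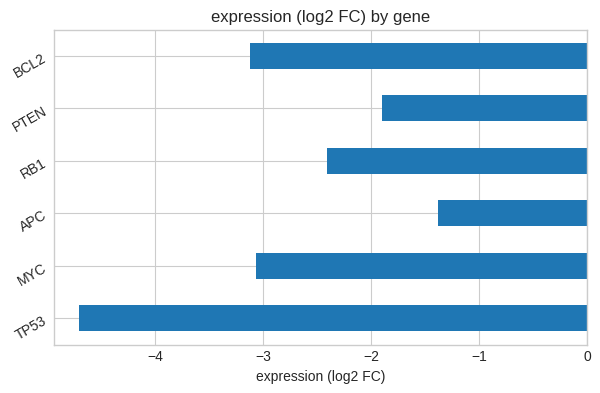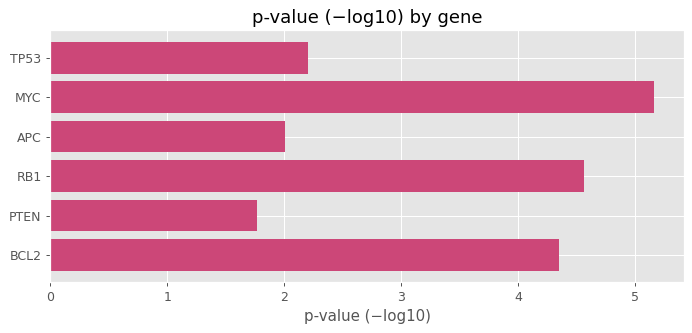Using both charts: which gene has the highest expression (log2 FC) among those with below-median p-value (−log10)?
Chart 2 median p-value (−log10) ≈ 3.5; below-median genes: TP53, APC, PTEN. Among those, APC has the highest expression (log2 FC) (≈ -1).

APC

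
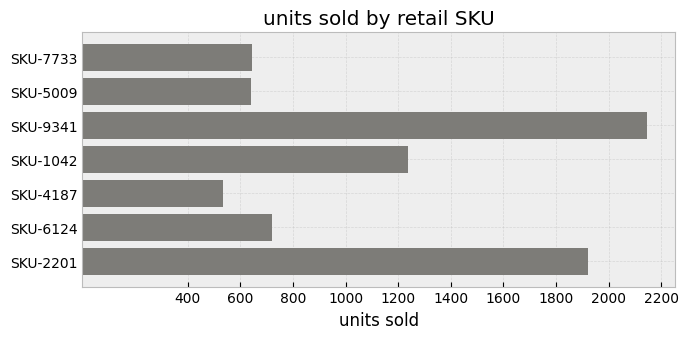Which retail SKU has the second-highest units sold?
SKU-2201

Top 3: SKU-9341 ≈ 2200, SKU-2201 ≈ 2000, SKU-1042 ≈ 1200.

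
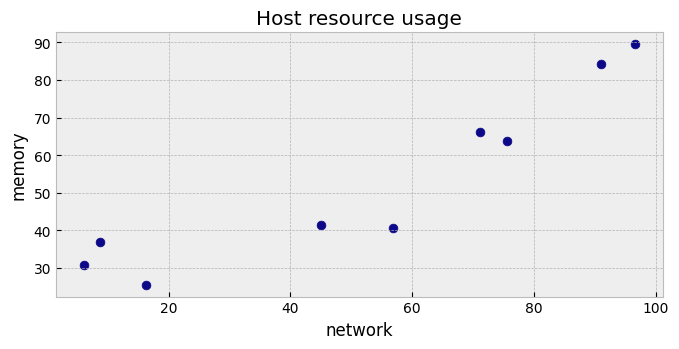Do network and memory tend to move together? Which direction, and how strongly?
positive, strong

Points are positively correlated; strong (|r| ≈ 0.9).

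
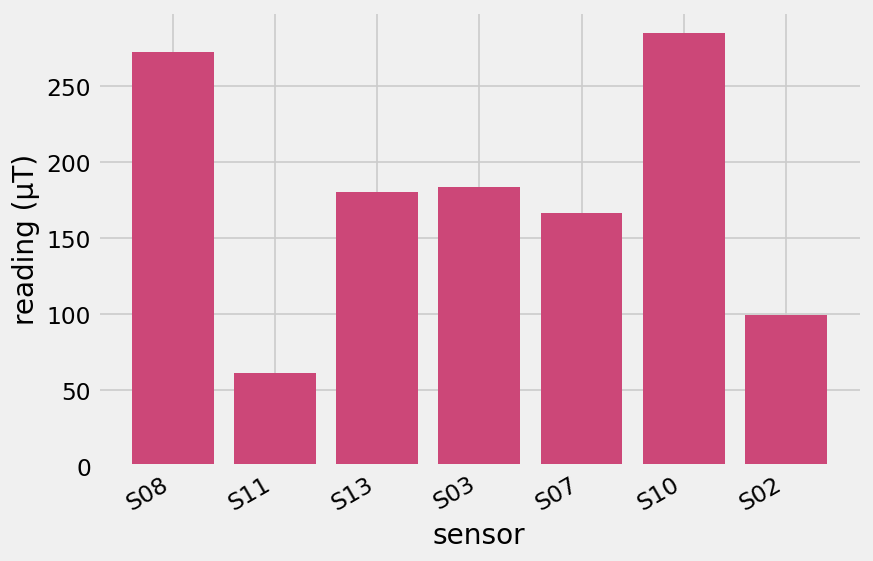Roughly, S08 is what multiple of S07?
S08 ≈ 275, S07 ≈ 175; 275/175 ≈ 1.57.

≈ 1.57×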